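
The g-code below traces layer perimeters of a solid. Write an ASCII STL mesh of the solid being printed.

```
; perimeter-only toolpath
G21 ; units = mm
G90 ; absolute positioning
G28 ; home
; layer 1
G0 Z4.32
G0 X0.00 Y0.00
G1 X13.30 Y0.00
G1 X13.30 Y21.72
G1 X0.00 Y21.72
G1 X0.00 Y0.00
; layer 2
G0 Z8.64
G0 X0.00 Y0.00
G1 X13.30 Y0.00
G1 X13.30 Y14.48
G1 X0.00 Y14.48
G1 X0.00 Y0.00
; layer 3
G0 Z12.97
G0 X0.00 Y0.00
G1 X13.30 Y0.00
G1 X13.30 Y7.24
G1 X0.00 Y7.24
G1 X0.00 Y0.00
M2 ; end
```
solid part
  facet normal 0.0000 0.0000 -1.0000
    outer loop
      vertex 13.30 28.96 0.00
      vertex 13.30 0.00 0.00
      vertex 0.00 0.00 0.00
    endloop
  endfacet
  facet normal 0.0000 0.0000 -1.0000
    outer loop
      vertex 0.00 28.96 0.00
      vertex 13.30 28.96 0.00
      vertex 0.00 0.00 0.00
    endloop
  endfacet
  facet normal 0.0000 -1.0000 0.0000
    outer loop
      vertex 0.00 0.00 0.00
      vertex 13.30 0.00 0.00
      vertex 13.30 0.00 17.29
    endloop
  endfacet
  facet normal 0.0000 -1.0000 0.0000
    outer loop
      vertex 0.00 0.00 0.00
      vertex 13.30 0.00 17.29
      vertex 0.00 0.00 17.29
    endloop
  endfacet
  facet normal 0.0000 0.5126 0.8586
    outer loop
      vertex 0.00 0.00 17.29
      vertex 13.30 0.00 17.29
      vertex 13.30 28.96 0.00
    endloop
  endfacet
  facet normal 0.0000 0.5126 0.8586
    outer loop
      vertex 0.00 0.00 17.29
      vertex 13.30 28.96 0.00
      vertex 0.00 28.96 0.00
    endloop
  endfacet
  facet normal -1.0000 0.0000 0.0000
    outer loop
      vertex 0.00 0.00 17.29
      vertex 0.00 28.96 0.00
      vertex 0.00 0.00 0.00
    endloop
  endfacet
  facet normal 1.0000 0.0000 0.0000
    outer loop
      vertex 13.30 0.00 0.00
      vertex 13.30 28.96 0.00
      vertex 13.30 0.00 17.29
    endloop
  endfacet
endsolid part

The G0 Z moves step by Δz≈4.32 mm. The G1 loops shrink linearly with z, so the solid tapers from its base footprint up to z≈17.3. Closing with a flat bottom cap and the tapered top and triangulating gives 8 facets — a wedge (ramp): 13.3 × 29 mm base, rising to 17.3 mm along the y=0 edge and sloping linearly to z=0 at y=29.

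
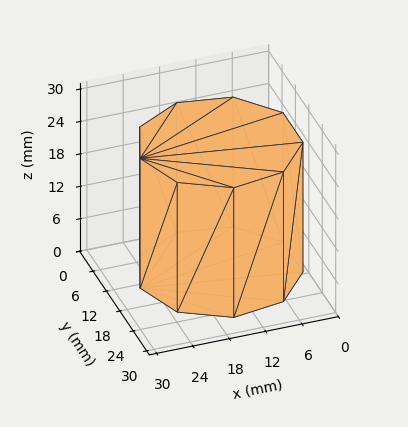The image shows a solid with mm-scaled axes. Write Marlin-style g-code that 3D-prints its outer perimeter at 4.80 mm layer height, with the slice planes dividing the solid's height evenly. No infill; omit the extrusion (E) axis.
Reading the render: the shape is a regular 9-sided prism (a cylinder approximated with 9 flat sides), circumscribed radius ≈ 13 mm, height ≈ 24 mm (dimensions read to the nearest mm from the axis ticks). For the g-code, the solid's height is divided into equal slices at the stated Δz and each level perimeter traced with G1 moves after a G0 lift.

; perimeter-only toolpath
G21 ; units = mm
G90 ; absolute positioning
G28 ; home
; layer 1
G0 Z4.80
G0 X26.00 Y13.00
G1 X22.96 Y21.36
G1 X15.26 Y25.80
G1 X6.50 Y24.26
G1 X0.78 Y17.45
G1 X0.78 Y8.55
G1 X6.50 Y1.74
G1 X15.26 Y0.20
G1 X22.96 Y4.64
G1 X26.00 Y13.00
; layer 2
G0 Z9.60
G0 X26.00 Y13.00
G1 X22.96 Y21.36
G1 X15.26 Y25.80
G1 X6.50 Y24.26
G1 X0.78 Y17.45
G1 X0.78 Y8.55
G1 X6.50 Y1.74
G1 X15.26 Y0.20
G1 X22.96 Y4.64
G1 X26.00 Y13.00
; layer 3
G0 Z14.40
G0 X26.00 Y13.00
G1 X22.96 Y21.36
G1 X15.26 Y25.80
G1 X6.50 Y24.26
G1 X0.78 Y17.45
G1 X0.78 Y8.55
G1 X6.50 Y1.74
G1 X15.26 Y0.20
G1 X22.96 Y4.64
G1 X26.00 Y13.00
; layer 4
G0 Z19.20
G0 X26.00 Y13.00
G1 X22.96 Y21.36
G1 X15.26 Y25.80
G1 X6.50 Y24.26
G1 X0.78 Y17.45
G1 X0.78 Y8.55
G1 X6.50 Y1.74
G1 X15.26 Y0.20
G1 X22.96 Y4.64
G1 X26.00 Y13.00
; layer 5
G0 Z24.00
G0 X26.00 Y13.00
G1 X22.96 Y21.36
G1 X15.26 Y25.80
G1 X6.50 Y24.26
G1 X0.78 Y17.45
G1 X0.78 Y8.55
G1 X6.50 Y1.74
G1 X15.26 Y0.20
G1 X22.96 Y4.64
G1 X26.00 Y13.00
M2 ; end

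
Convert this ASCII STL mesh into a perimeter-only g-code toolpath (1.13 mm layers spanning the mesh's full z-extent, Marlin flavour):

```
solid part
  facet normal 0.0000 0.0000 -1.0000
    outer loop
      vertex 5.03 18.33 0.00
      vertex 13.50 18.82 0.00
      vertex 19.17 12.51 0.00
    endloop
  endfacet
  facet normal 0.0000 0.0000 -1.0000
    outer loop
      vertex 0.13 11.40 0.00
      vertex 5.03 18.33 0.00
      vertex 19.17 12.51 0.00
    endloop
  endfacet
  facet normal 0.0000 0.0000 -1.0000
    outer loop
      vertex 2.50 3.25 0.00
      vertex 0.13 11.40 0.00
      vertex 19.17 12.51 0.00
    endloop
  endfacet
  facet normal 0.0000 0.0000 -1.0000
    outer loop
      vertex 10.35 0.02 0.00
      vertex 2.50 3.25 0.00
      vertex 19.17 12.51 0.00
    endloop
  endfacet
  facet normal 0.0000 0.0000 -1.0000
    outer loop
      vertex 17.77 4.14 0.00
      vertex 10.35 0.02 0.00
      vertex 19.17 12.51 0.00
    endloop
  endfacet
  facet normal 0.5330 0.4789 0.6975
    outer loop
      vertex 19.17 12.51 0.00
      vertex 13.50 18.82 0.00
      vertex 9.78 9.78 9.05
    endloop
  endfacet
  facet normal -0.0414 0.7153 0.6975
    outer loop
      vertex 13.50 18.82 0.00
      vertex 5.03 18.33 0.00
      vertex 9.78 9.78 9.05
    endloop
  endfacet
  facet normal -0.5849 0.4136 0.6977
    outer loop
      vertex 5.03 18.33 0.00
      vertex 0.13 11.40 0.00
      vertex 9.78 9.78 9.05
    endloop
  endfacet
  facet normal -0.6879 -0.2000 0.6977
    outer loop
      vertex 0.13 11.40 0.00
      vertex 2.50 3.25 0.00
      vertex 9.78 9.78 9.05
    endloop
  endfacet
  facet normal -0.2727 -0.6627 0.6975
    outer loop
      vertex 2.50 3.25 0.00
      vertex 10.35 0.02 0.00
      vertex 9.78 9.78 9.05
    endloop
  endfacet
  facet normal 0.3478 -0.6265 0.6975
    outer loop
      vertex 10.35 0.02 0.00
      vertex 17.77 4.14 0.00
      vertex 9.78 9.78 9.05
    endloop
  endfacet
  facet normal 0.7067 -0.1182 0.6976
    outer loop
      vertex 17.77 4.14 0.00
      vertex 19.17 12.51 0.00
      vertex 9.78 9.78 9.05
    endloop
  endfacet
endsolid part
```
; perimeter-only toolpath
G21 ; units = mm
G90 ; absolute positioning
G28 ; home
; layer 1
G0 Z1.13
G0 X18.00 Y12.17
G1 X13.04 Y17.69
G1 X5.62 Y17.26
G1 X1.34 Y11.20
G1 X3.41 Y4.07
G1 X10.28 Y1.24
G1 X16.77 Y4.84
G1 X18.00 Y12.17
; layer 2
G0 Z2.26
G0 X16.82 Y11.83
G1 X12.57 Y16.56
G1 X6.22 Y16.19
G1 X2.54 Y11.00
G1 X4.32 Y4.88
G1 X10.21 Y2.46
G1 X15.77 Y5.55
G1 X16.82 Y11.83
; layer 3
G0 Z3.39
G0 X15.65 Y11.49
G1 X12.11 Y15.43
G1 X6.81 Y15.12
G1 X3.75 Y10.79
G1 X5.23 Y5.70
G1 X10.14 Y3.68
G1 X14.77 Y6.25
G1 X15.65 Y11.49
; layer 4
G0 Z4.53
G0 X14.48 Y11.14
G1 X11.64 Y14.30
G1 X7.40 Y14.05
G1 X4.96 Y10.59
G1 X6.14 Y6.51
G1 X10.06 Y4.90
G1 X13.77 Y6.96
G1 X14.48 Y11.14
; layer 5
G0 Z5.66
G0 X13.30 Y10.80
G1 X11.18 Y13.17
G1 X8.00 Y12.99
G1 X6.16 Y10.39
G1 X7.05 Y7.33
G1 X9.99 Y6.12
G1 X12.78 Y7.66
G1 X13.30 Y10.80
; layer 6
G0 Z6.79
G0 X12.13 Y10.46
G1 X10.71 Y12.04
G1 X8.59 Y11.92
G1 X7.37 Y10.18
G1 X7.96 Y8.15
G1 X9.92 Y7.34
G1 X11.78 Y8.37
G1 X12.13 Y10.46
; layer 7
G0 Z7.92
G0 X10.95 Y10.12
G1 X10.24 Y10.91
G1 X9.19 Y10.85
G1 X8.57 Y9.98
G1 X8.87 Y8.96
G1 X9.85 Y8.56
G1 X10.78 Y9.07
G1 X10.95 Y10.12
M2 ; end

The solid is a regular 7-sided pyramid, base circumscribed radius ≈ 9.78 mm, apex at z ≈ 9.05 mm. Slicing at Δz = 1.13 mm — 8 equal slices spanning the solid's height, so layer i sits at z = i·h/8 — gives 7 non-empty perimeters. Each is a 7-segment closed polygon; G0 lifts to the layer z and rapids to the start vertex, then G1 traces the edges. The cross-section shrinks linearly with z (the slice at the apex is degenerate and omitted).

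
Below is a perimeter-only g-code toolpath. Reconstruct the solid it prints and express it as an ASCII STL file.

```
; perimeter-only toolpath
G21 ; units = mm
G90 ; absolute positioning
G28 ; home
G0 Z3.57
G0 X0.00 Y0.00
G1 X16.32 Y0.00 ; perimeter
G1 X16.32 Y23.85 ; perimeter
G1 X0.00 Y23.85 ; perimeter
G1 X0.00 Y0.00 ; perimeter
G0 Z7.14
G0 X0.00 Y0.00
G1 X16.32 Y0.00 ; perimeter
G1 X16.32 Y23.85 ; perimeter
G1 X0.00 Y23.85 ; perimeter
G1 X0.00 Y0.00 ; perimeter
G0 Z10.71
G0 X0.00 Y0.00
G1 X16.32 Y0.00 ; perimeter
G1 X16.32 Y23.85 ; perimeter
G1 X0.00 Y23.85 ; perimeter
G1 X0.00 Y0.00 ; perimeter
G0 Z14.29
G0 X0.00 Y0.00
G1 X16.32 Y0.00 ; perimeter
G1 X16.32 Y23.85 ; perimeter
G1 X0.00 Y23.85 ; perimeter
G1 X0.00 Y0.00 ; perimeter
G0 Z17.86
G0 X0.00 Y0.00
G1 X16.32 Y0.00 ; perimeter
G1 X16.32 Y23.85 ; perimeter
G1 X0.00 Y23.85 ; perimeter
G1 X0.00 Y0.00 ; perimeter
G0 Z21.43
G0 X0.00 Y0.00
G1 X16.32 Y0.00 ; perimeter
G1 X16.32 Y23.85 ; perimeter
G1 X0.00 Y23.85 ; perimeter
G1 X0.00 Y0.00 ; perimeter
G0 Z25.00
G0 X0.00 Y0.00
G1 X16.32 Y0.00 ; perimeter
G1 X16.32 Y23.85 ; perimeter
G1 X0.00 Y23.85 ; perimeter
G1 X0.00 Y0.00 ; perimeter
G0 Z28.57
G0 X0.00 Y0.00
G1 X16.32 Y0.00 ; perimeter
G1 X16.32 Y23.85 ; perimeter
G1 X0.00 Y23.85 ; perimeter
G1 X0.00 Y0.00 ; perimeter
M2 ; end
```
solid part
  facet normal 0.0000 0.0000 -1.0000
    outer loop
      vertex 16.32 23.85 0.00
      vertex 16.32 0.00 0.00
      vertex 0.00 0.00 0.00
    endloop
  endfacet
  facet normal 0.0000 0.0000 -1.0000
    outer loop
      vertex 0.00 23.85 0.00
      vertex 16.32 23.85 0.00
      vertex 0.00 0.00 0.00
    endloop
  endfacet
  facet normal 0.0000 0.0000 1.0000
    outer loop
      vertex 0.00 0.00 28.57
      vertex 16.32 0.00 28.57
      vertex 16.32 23.85 28.57
    endloop
  endfacet
  facet normal 0.0000 0.0000 1.0000
    outer loop
      vertex 0.00 0.00 28.57
      vertex 16.32 23.85 28.57
      vertex 0.00 23.85 28.57
    endloop
  endfacet
  facet normal 0.0000 -1.0000 0.0000
    outer loop
      vertex 0.00 0.00 0.00
      vertex 16.32 0.00 0.00
      vertex 16.32 0.00 28.57
    endloop
  endfacet
  facet normal 0.0000 -1.0000 0.0000
    outer loop
      vertex 0.00 0.00 0.00
      vertex 16.32 0.00 28.57
      vertex 0.00 0.00 28.57
    endloop
  endfacet
  facet normal 0.0000 1.0000 0.0000
    outer loop
      vertex 16.32 23.85 28.57
      vertex 16.32 23.85 0.00
      vertex 0.00 23.85 0.00
    endloop
  endfacet
  facet normal 0.0000 1.0000 0.0000
    outer loop
      vertex 0.00 23.85 28.57
      vertex 16.32 23.85 28.57
      vertex 0.00 23.85 0.00
    endloop
  endfacet
  facet normal -1.0000 0.0000 0.0000
    outer loop
      vertex 0.00 23.85 28.57
      vertex 0.00 23.85 0.00
      vertex 0.00 0.00 0.00
    endloop
  endfacet
  facet normal -1.0000 0.0000 0.0000
    outer loop
      vertex 0.00 0.00 28.57
      vertex 0.00 23.85 28.57
      vertex 0.00 0.00 0.00
    endloop
  endfacet
  facet normal 1.0000 0.0000 0.0000
    outer loop
      vertex 16.32 0.00 0.00
      vertex 16.32 23.85 0.00
      vertex 16.32 23.85 28.57
    endloop
  endfacet
  facet normal 1.0000 0.0000 0.0000
    outer loop
      vertex 16.32 0.00 0.00
      vertex 16.32 23.85 28.57
      vertex 16.32 0.00 28.57
    endloop
  endfacet
endsolid part

The G0 Z moves step by Δz≈3.57 mm. Every layer's G1 loop is the same polygon, so the solid is a straight extrusion of it from z=0 to z≈28.6. Closing with flat bottom and top caps and triangulating gives 12 facets — a rectangular box, roughly 16.3 × 23.9 mm footprint and 28.6 mm tall.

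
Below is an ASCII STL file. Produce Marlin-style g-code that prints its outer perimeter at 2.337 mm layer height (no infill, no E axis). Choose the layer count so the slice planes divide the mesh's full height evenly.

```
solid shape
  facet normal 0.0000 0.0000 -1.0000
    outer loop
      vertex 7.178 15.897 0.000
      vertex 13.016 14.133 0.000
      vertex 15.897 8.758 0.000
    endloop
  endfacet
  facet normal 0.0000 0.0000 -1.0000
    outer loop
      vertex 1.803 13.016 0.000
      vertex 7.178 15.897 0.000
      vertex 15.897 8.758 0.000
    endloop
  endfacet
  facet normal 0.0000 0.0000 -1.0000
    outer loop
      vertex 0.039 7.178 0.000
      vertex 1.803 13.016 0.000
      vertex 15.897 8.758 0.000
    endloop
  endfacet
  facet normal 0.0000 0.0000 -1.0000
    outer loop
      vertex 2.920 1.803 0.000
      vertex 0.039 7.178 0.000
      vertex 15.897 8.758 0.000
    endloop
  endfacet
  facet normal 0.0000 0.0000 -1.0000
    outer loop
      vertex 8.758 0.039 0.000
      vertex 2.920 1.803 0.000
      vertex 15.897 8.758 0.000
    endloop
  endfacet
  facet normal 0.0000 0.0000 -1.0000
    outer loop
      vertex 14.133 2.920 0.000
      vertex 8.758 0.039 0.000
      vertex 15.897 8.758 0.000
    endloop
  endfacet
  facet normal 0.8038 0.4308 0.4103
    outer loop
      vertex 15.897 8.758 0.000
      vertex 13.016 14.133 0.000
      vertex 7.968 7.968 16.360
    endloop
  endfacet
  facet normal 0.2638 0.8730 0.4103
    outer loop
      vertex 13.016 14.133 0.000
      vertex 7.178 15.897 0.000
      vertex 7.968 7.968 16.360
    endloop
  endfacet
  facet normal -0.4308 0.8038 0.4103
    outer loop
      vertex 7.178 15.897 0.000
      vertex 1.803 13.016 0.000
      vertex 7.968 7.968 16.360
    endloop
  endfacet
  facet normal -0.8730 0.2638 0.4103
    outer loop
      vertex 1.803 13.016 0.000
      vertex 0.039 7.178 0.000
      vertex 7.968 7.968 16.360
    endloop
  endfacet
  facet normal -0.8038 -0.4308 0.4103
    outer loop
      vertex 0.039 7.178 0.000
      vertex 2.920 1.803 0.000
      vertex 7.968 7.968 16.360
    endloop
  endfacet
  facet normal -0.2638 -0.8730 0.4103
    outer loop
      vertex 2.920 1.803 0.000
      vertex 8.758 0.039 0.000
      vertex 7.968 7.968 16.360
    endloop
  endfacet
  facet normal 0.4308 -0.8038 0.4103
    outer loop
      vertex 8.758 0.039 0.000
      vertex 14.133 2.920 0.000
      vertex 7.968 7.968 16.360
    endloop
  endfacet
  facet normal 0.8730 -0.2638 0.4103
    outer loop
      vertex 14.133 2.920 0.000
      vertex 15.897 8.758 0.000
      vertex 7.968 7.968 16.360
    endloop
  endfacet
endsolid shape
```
; perimeter-only toolpath
G21 ; units = mm
G90 ; absolute positioning
G28 ; home
; layer 1
G0 Z2.337
G0 X14.764 Y8.645
G1 X12.295 Y13.252
G1 X7.291 Y14.764
G1 X2.684 Y12.295
G1 X1.172 Y7.291
G1 X3.641 Y2.684
G1 X8.645 Y1.172
G1 X13.252 Y3.641
G1 X14.764 Y8.645
; layer 2
G0 Z4.674
G0 X13.632 Y8.532
G1 X11.574 Y12.372
G1 X7.404 Y13.632
G1 X3.564 Y11.574
G1 X2.304 Y7.404
G1 X4.362 Y3.564
G1 X8.532 Y2.304
G1 X12.372 Y4.362
G1 X13.632 Y8.532
; layer 3
G0 Z7.011
G0 X12.499 Y8.419
G1 X10.853 Y11.491
G1 X7.517 Y12.499
G1 X4.445 Y10.853
G1 X3.437 Y7.517
G1 X5.083 Y4.445
G1 X8.419 Y3.437
G1 X11.491 Y5.083
G1 X12.499 Y8.419
; layer 4
G0 Z9.349
G0 X11.366 Y8.307
G1 X10.131 Y10.610
G1 X7.629 Y11.366
G1 X5.326 Y10.131
G1 X4.570 Y7.629
G1 X5.805 Y5.326
G1 X8.307 Y4.570
G1 X10.610 Y5.805
G1 X11.366 Y8.307
; layer 5
G0 Z11.686
G0 X10.233 Y8.194
G1 X9.410 Y9.729
G1 X7.742 Y10.233
G1 X6.207 Y9.410
G1 X5.703 Y7.742
G1 X6.526 Y6.207
G1 X8.194 Y5.703
G1 X9.729 Y6.526
G1 X10.233 Y8.194
; layer 6
G0 Z14.023
G0 X9.101 Y8.081
G1 X8.689 Y8.849
G1 X7.855 Y9.101
G1 X7.087 Y8.689
G1 X6.835 Y7.855
G1 X7.247 Y7.087
G1 X8.081 Y6.835
G1 X8.849 Y7.247
G1 X9.101 Y8.081
M2 ; end

The solid is a regular 8-sided pyramid, base circumscribed radius ≈ 7.97 mm, apex at z ≈ 16.4 mm. Slicing at Δz = 2.337 mm — 7 equal slices spanning the solid's height, so layer i sits at z = i·h/7 — gives 6 non-empty perimeters. Each is a 8-segment closed polygon; G0 lifts to the layer z and rapids to the start vertex, then G1 traces the edges. The cross-section shrinks linearly with z (the slice at the apex is degenerate and omitted).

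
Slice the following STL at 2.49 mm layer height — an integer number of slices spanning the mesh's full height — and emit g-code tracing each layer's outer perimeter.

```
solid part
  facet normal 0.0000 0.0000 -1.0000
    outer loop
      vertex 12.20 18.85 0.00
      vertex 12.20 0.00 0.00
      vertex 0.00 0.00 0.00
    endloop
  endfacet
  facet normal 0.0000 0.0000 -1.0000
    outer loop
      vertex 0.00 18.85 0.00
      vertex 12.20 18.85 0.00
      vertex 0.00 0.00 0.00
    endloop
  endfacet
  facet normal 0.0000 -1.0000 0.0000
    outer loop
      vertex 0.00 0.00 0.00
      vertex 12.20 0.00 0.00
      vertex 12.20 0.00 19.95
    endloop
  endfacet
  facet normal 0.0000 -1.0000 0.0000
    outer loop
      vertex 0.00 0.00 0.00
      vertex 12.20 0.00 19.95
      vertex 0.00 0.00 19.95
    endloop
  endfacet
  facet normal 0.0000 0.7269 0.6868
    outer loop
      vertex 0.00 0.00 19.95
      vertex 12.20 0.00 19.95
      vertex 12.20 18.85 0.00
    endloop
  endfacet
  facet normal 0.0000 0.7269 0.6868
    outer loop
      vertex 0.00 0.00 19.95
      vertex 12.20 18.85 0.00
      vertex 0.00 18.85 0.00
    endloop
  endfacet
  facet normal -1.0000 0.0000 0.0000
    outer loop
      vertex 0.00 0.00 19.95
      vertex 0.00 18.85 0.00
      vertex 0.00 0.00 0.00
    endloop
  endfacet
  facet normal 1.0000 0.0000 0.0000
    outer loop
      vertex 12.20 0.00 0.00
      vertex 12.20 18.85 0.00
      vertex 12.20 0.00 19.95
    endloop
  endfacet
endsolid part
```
; perimeter-only toolpath
G21 ; units = mm
G90 ; absolute positioning
G28 ; home
; layer 1
G0 Z2.49
G0 X0.00 Y0.00
G1 X12.20 Y0.00
G1 X12.20 Y16.49
G1 X0.00 Y16.49
G1 X0.00 Y0.00
; layer 2
G0 Z4.99
G0 X0.00 Y0.00
G1 X12.20 Y0.00
G1 X12.20 Y14.14
G1 X0.00 Y14.14
G1 X0.00 Y0.00
; layer 3
G0 Z7.48
G0 X0.00 Y0.00
G1 X12.20 Y0.00
G1 X12.20 Y11.78
G1 X0.00 Y11.78
G1 X0.00 Y0.00
; layer 4
G0 Z9.97
G0 X0.00 Y0.00
G1 X12.20 Y0.00
G1 X12.20 Y9.43
G1 X0.00 Y9.43
G1 X0.00 Y0.00
; layer 5
G0 Z12.47
G0 X0.00 Y0.00
G1 X12.20 Y0.00
G1 X12.20 Y7.07
G1 X0.00 Y7.07
G1 X0.00 Y0.00
; layer 6
G0 Z14.96
G0 X0.00 Y0.00
G1 X12.20 Y0.00
G1 X12.20 Y4.71
G1 X0.00 Y4.71
G1 X0.00 Y0.00
; layer 7
G0 Z17.46
G0 X0.00 Y0.00
G1 X12.20 Y0.00
G1 X12.20 Y2.36
G1 X0.00 Y2.36
G1 X0.00 Y0.00
M2 ; end

The solid is a wedge (ramp): 12.2 × 18.9 mm base, rising to 19.9 mm along the y=0 edge and sloping linearly to z=0 at y=18.9. Slicing at Δz = 2.49 mm — 8 equal slices spanning the solid's height, so layer i sits at z = i·h/8 — gives 7 non-empty perimeters. Each is a 4-segment closed polygon; G0 lifts to the layer z and rapids to the start vertex, then G1 traces the edges. The cross-section shrinks linearly with z (the slice at the apex is degenerate and omitted).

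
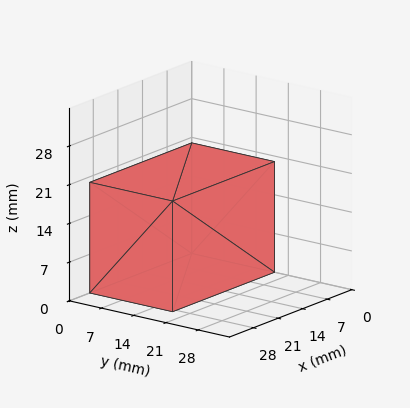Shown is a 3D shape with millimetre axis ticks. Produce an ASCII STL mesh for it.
Reading the render: the shape is a rectangular box, roughly 29 × 18 mm footprint and 20 mm tall (dimensions read to the nearest mm from the axis ticks). For the STL, each face is triangulated and given an outward normal.

solid part
  facet normal 0.0000 0.0000 -1.0000
    outer loop
      vertex 29.000 18.000 0.000
      vertex 29.000 0.000 0.000
      vertex 0.000 0.000 0.000
    endloop
  endfacet
  facet normal 0.0000 0.0000 -1.0000
    outer loop
      vertex 0.000 18.000 0.000
      vertex 29.000 18.000 0.000
      vertex 0.000 0.000 0.000
    endloop
  endfacet
  facet normal 0.0000 0.0000 1.0000
    outer loop
      vertex 0.000 0.000 20.000
      vertex 29.000 0.000 20.000
      vertex 29.000 18.000 20.000
    endloop
  endfacet
  facet normal 0.0000 0.0000 1.0000
    outer loop
      vertex 0.000 0.000 20.000
      vertex 29.000 18.000 20.000
      vertex 0.000 18.000 20.000
    endloop
  endfacet
  facet normal 0.0000 -1.0000 0.0000
    outer loop
      vertex 0.000 0.000 0.000
      vertex 29.000 0.000 0.000
      vertex 29.000 0.000 20.000
    endloop
  endfacet
  facet normal 0.0000 -1.0000 0.0000
    outer loop
      vertex 0.000 0.000 0.000
      vertex 29.000 0.000 20.000
      vertex 0.000 0.000 20.000
    endloop
  endfacet
  facet normal 0.0000 1.0000 0.0000
    outer loop
      vertex 29.000 18.000 20.000
      vertex 29.000 18.000 0.000
      vertex 0.000 18.000 0.000
    endloop
  endfacet
  facet normal 0.0000 1.0000 0.0000
    outer loop
      vertex 0.000 18.000 20.000
      vertex 29.000 18.000 20.000
      vertex 0.000 18.000 0.000
    endloop
  endfacet
  facet normal -1.0000 0.0000 0.0000
    outer loop
      vertex 0.000 18.000 20.000
      vertex 0.000 18.000 0.000
      vertex 0.000 0.000 0.000
    endloop
  endfacet
  facet normal -1.0000 0.0000 0.0000
    outer loop
      vertex 0.000 0.000 20.000
      vertex 0.000 18.000 20.000
      vertex 0.000 0.000 0.000
    endloop
  endfacet
  facet normal 1.0000 0.0000 0.0000
    outer loop
      vertex 29.000 0.000 0.000
      vertex 29.000 18.000 0.000
      vertex 29.000 18.000 20.000
    endloop
  endfacet
  facet normal 1.0000 0.0000 0.0000
    outer loop
      vertex 29.000 0.000 0.000
      vertex 29.000 18.000 20.000
      vertex 29.000 0.000 20.000
    endloop
  endfacet
endsolid part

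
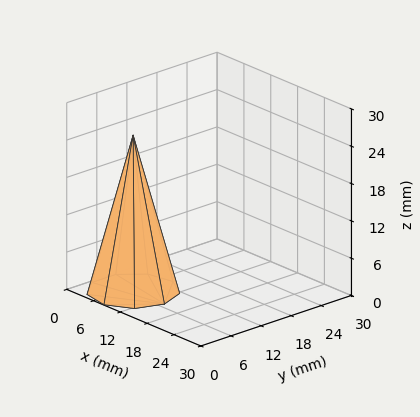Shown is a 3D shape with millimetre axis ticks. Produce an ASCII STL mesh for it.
Reading the render: the shape is a regular 9-sided pyramid, base circumscribed radius ≈ 7 mm, apex at z ≈ 25 mm (dimensions read to the nearest mm from the axis ticks). For the STL, each face is triangulated and given an outward normal.

solid part
  facet normal 0.0000 0.0000 -1.0000
    outer loop
      vertex 8.216 13.894 0.000
      vertex 12.362 11.500 0.000
      vertex 14.000 7.000 0.000
    endloop
  endfacet
  facet normal 0.0000 0.0000 -1.0000
    outer loop
      vertex 3.500 13.062 0.000
      vertex 8.216 13.894 0.000
      vertex 14.000 7.000 0.000
    endloop
  endfacet
  facet normal 0.0000 0.0000 -1.0000
    outer loop
      vertex 0.422 9.394 0.000
      vertex 3.500 13.062 0.000
      vertex 14.000 7.000 0.000
    endloop
  endfacet
  facet normal 0.0000 0.0000 -1.0000
    outer loop
      vertex 0.422 4.606 0.000
      vertex 0.422 9.394 0.000
      vertex 14.000 7.000 0.000
    endloop
  endfacet
  facet normal 0.0000 0.0000 -1.0000
    outer loop
      vertex 3.500 0.938 0.000
      vertex 0.422 4.606 0.000
      vertex 14.000 7.000 0.000
    endloop
  endfacet
  facet normal 0.0000 0.0000 -1.0000
    outer loop
      vertex 8.216 0.106 0.000
      vertex 3.500 0.938 0.000
      vertex 14.000 7.000 0.000
    endloop
  endfacet
  facet normal 0.0000 0.0000 -1.0000
    outer loop
      vertex 12.362 2.500 0.000
      vertex 8.216 0.106 0.000
      vertex 14.000 7.000 0.000
    endloop
  endfacet
  facet normal 0.9088 0.3308 0.2545
    outer loop
      vertex 14.000 7.000 0.000
      vertex 12.362 11.500 0.000
      vertex 7.000 7.000 25.000
    endloop
  endfacet
  facet normal 0.4836 0.8375 0.2545
    outer loop
      vertex 12.362 11.500 0.000
      vertex 8.216 13.894 0.000
      vertex 7.000 7.000 25.000
    endloop
  endfacet
  facet normal -0.1680 0.9524 0.2545
    outer loop
      vertex 8.216 13.894 0.000
      vertex 3.500 13.062 0.000
      vertex 7.000 7.000 25.000
    endloop
  endfacet
  facet normal -0.7408 0.6217 0.2545
    outer loop
      vertex 3.500 13.062 0.000
      vertex 0.422 9.394 0.000
      vertex 7.000 7.000 25.000
    endloop
  endfacet
  facet normal -0.9671 0.0000 0.2545
    outer loop
      vertex 0.422 9.394 0.000
      vertex 0.422 4.606 0.000
      vertex 7.000 7.000 25.000
    endloop
  endfacet
  facet normal -0.7408 -0.6217 0.2545
    outer loop
      vertex 0.422 4.606 0.000
      vertex 3.500 0.938 0.000
      vertex 7.000 7.000 25.000
    endloop
  endfacet
  facet normal -0.1680 -0.9524 0.2545
    outer loop
      vertex 3.500 0.938 0.000
      vertex 8.216 0.106 0.000
      vertex 7.000 7.000 25.000
    endloop
  endfacet
  facet normal 0.4836 -0.8375 0.2545
    outer loop
      vertex 8.216 0.106 0.000
      vertex 12.362 2.500 0.000
      vertex 7.000 7.000 25.000
    endloop
  endfacet
  facet normal 0.9088 -0.3308 0.2545
    outer loop
      vertex 12.362 2.500 0.000
      vertex 14.000 7.000 0.000
      vertex 7.000 7.000 25.000
    endloop
  endfacet
endsolid part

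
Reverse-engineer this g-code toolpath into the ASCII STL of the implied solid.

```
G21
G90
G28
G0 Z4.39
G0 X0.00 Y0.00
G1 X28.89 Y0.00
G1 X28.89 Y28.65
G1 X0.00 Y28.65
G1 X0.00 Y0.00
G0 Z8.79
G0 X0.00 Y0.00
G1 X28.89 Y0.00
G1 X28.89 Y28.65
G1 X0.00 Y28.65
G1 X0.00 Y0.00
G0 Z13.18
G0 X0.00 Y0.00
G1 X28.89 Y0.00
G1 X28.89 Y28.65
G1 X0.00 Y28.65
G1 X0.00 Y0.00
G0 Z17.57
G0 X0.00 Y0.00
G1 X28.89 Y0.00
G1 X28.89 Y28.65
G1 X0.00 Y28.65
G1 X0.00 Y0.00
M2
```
solid part
  facet normal 0.0000 0.0000 -1.0000
    outer loop
      vertex 28.89 28.65 0.00
      vertex 28.89 0.00 0.00
      vertex 0.00 0.00 0.00
    endloop
  endfacet
  facet normal 0.0000 0.0000 -1.0000
    outer loop
      vertex 0.00 28.65 0.00
      vertex 28.89 28.65 0.00
      vertex 0.00 0.00 0.00
    endloop
  endfacet
  facet normal 0.0000 0.0000 1.0000
    outer loop
      vertex 0.00 0.00 17.57
      vertex 28.89 0.00 17.57
      vertex 28.89 28.65 17.57
    endloop
  endfacet
  facet normal 0.0000 0.0000 1.0000
    outer loop
      vertex 0.00 0.00 17.57
      vertex 28.89 28.65 17.57
      vertex 0.00 28.65 17.57
    endloop
  endfacet
  facet normal 0.0000 -1.0000 0.0000
    outer loop
      vertex 0.00 0.00 0.00
      vertex 28.89 0.00 0.00
      vertex 28.89 0.00 17.57
    endloop
  endfacet
  facet normal 0.0000 -1.0000 0.0000
    outer loop
      vertex 0.00 0.00 0.00
      vertex 28.89 0.00 17.57
      vertex 0.00 0.00 17.57
    endloop
  endfacet
  facet normal 0.0000 1.0000 0.0000
    outer loop
      vertex 28.89 28.65 17.57
      vertex 28.89 28.65 0.00
      vertex 0.00 28.65 0.00
    endloop
  endfacet
  facet normal 0.0000 1.0000 0.0000
    outer loop
      vertex 0.00 28.65 17.57
      vertex 28.89 28.65 17.57
      vertex 0.00 28.65 0.00
    endloop
  endfacet
  facet normal -1.0000 0.0000 0.0000
    outer loop
      vertex 0.00 28.65 17.57
      vertex 0.00 28.65 0.00
      vertex 0.00 0.00 0.00
    endloop
  endfacet
  facet normal -1.0000 0.0000 0.0000
    outer loop
      vertex 0.00 0.00 17.57
      vertex 0.00 28.65 17.57
      vertex 0.00 0.00 0.00
    endloop
  endfacet
  facet normal 1.0000 0.0000 0.0000
    outer loop
      vertex 28.89 0.00 0.00
      vertex 28.89 28.65 0.00
      vertex 28.89 28.65 17.57
    endloop
  endfacet
  facet normal 1.0000 0.0000 0.0000
    outer loop
      vertex 28.89 0.00 0.00
      vertex 28.89 28.65 17.57
      vertex 28.89 0.00 17.57
    endloop
  endfacet
endsolid part

The G0 Z moves step by Δz≈4.39 mm. Every layer's G1 loop is the same polygon, so the solid is a straight extrusion of it from z=0 to z≈17.6. Closing with flat bottom and top caps and triangulating gives 12 facets — a rectangular box, roughly 28.9 × 28.6 mm footprint and 17.6 mm tall.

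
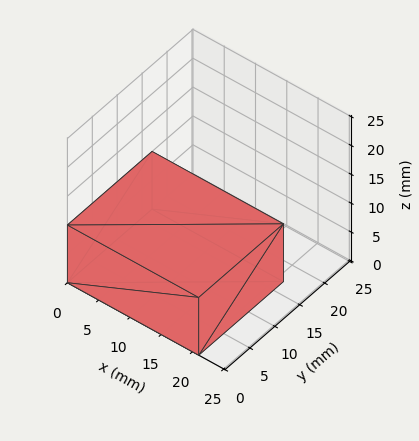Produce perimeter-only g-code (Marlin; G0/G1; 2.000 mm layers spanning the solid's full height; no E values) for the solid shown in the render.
Reading the render: the shape is a rectangular box, roughly 21 × 17 mm footprint and 10 mm tall (dimensions read to the nearest mm from the axis ticks). For the g-code, the solid's height is divided into equal slices at the stated Δz and each level perimeter traced with G1 moves after a G0 lift.

; perimeter-only toolpath
G21 ; units = mm
G90 ; absolute positioning
G28 ; home
; layer 1
G0 Z2.000
G0 X0.000 Y0.000
G1 X21.000 Y0.000
G1 X21.000 Y17.000
G1 X0.000 Y17.000
G1 X0.000 Y0.000
; layer 2
G0 Z4.000
G0 X0.000 Y0.000
G1 X21.000 Y0.000
G1 X21.000 Y17.000
G1 X0.000 Y17.000
G1 X0.000 Y0.000
; layer 3
G0 Z6.000
G0 X0.000 Y0.000
G1 X21.000 Y0.000
G1 X21.000 Y17.000
G1 X0.000 Y17.000
G1 X0.000 Y0.000
; layer 4
G0 Z8.000
G0 X0.000 Y0.000
G1 X21.000 Y0.000
G1 X21.000 Y17.000
G1 X0.000 Y17.000
G1 X0.000 Y0.000
; layer 5
G0 Z10.000
G0 X0.000 Y0.000
G1 X21.000 Y0.000
G1 X21.000 Y17.000
G1 X0.000 Y17.000
G1 X0.000 Y0.000
M2 ; end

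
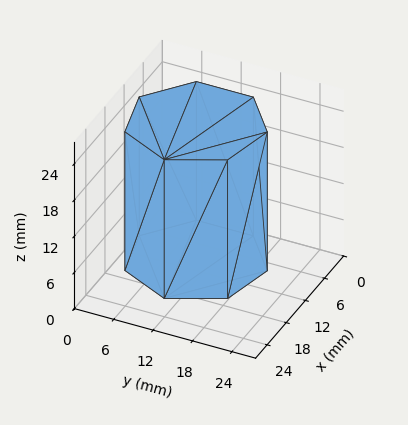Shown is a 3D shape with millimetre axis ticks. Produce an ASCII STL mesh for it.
Reading the render: the shape is a regular 7-sided prism (a cylinder approximated with 7 flat sides), circumscribed radius ≈ 10 mm, height ≈ 23 mm (dimensions read to the nearest mm from the axis ticks). For the STL, each face is triangulated and given an outward normal.

solid part
  facet normal 0.0000 0.0000 -1.0000
    outer loop
      vertex 7.775 19.749 0.000
      vertex 16.235 17.818 0.000
      vertex 20.000 10.000 0.000
    endloop
  endfacet
  facet normal 0.0000 0.0000 -1.0000
    outer loop
      vertex 0.990 14.339 0.000
      vertex 7.775 19.749 0.000
      vertex 20.000 10.000 0.000
    endloop
  endfacet
  facet normal 0.0000 0.0000 -1.0000
    outer loop
      vertex 0.990 5.661 0.000
      vertex 0.990 14.339 0.000
      vertex 20.000 10.000 0.000
    endloop
  endfacet
  facet normal 0.0000 0.0000 -1.0000
    outer loop
      vertex 7.775 0.251 0.000
      vertex 0.990 5.661 0.000
      vertex 20.000 10.000 0.000
    endloop
  endfacet
  facet normal 0.0000 0.0000 -1.0000
    outer loop
      vertex 16.235 2.182 0.000
      vertex 7.775 0.251 0.000
      vertex 20.000 10.000 0.000
    endloop
  endfacet
  facet normal 0.0000 0.0000 1.0000
    outer loop
      vertex 20.000 10.000 23.000
      vertex 16.235 17.818 23.000
      vertex 7.775 19.749 23.000
    endloop
  endfacet
  facet normal 0.0000 0.0000 1.0000
    outer loop
      vertex 20.000 10.000 23.000
      vertex 7.775 19.749 23.000
      vertex 0.990 14.339 23.000
    endloop
  endfacet
  facet normal 0.0000 0.0000 1.0000
    outer loop
      vertex 20.000 10.000 23.000
      vertex 0.990 14.339 23.000
      vertex 0.990 5.661 23.000
    endloop
  endfacet
  facet normal 0.0000 0.0000 1.0000
    outer loop
      vertex 20.000 10.000 23.000
      vertex 0.990 5.661 23.000
      vertex 7.775 0.251 23.000
    endloop
  endfacet
  facet normal 0.0000 0.0000 1.0000
    outer loop
      vertex 20.000 10.000 23.000
      vertex 7.775 0.251 23.000
      vertex 16.235 2.182 23.000
    endloop
  endfacet
  facet normal 0.9010 0.4339 0.0000
    outer loop
      vertex 20.000 10.000 0.000
      vertex 16.235 17.818 0.000
      vertex 16.235 17.818 23.000
    endloop
  endfacet
  facet normal 0.9010 0.4339 0.0000
    outer loop
      vertex 20.000 10.000 0.000
      vertex 16.235 17.818 23.000
      vertex 20.000 10.000 23.000
    endloop
  endfacet
  facet normal 0.2225 0.9749 0.0000
    outer loop
      vertex 16.235 17.818 0.000
      vertex 7.775 19.749 0.000
      vertex 7.775 19.749 23.000
    endloop
  endfacet
  facet normal 0.2225 0.9749 0.0000
    outer loop
      vertex 16.235 17.818 0.000
      vertex 7.775 19.749 23.000
      vertex 16.235 17.818 23.000
    endloop
  endfacet
  facet normal -0.6234 0.7819 0.0000
    outer loop
      vertex 7.775 19.749 0.000
      vertex 0.990 14.339 0.000
      vertex 0.990 14.339 23.000
    endloop
  endfacet
  facet normal -0.6234 0.7819 0.0000
    outer loop
      vertex 7.775 19.749 0.000
      vertex 0.990 14.339 23.000
      vertex 7.775 19.749 23.000
    endloop
  endfacet
  facet normal -1.0000 0.0000 0.0000
    outer loop
      vertex 0.990 14.339 0.000
      vertex 0.990 5.661 0.000
      vertex 0.990 5.661 23.000
    endloop
  endfacet
  facet normal -1.0000 0.0000 0.0000
    outer loop
      vertex 0.990 14.339 0.000
      vertex 0.990 5.661 23.000
      vertex 0.990 14.339 23.000
    endloop
  endfacet
  facet normal -0.6234 -0.7819 0.0000
    outer loop
      vertex 0.990 5.661 0.000
      vertex 7.775 0.251 0.000
      vertex 7.775 0.251 23.000
    endloop
  endfacet
  facet normal -0.6234 -0.7819 0.0000
    outer loop
      vertex 0.990 5.661 0.000
      vertex 7.775 0.251 23.000
      vertex 0.990 5.661 23.000
    endloop
  endfacet
  facet normal 0.2225 -0.9749 0.0000
    outer loop
      vertex 7.775 0.251 0.000
      vertex 16.235 2.182 0.000
      vertex 16.235 2.182 23.000
    endloop
  endfacet
  facet normal 0.2225 -0.9749 0.0000
    outer loop
      vertex 7.775 0.251 0.000
      vertex 16.235 2.182 23.000
      vertex 7.775 0.251 23.000
    endloop
  endfacet
  facet normal 0.9010 -0.4339 0.0000
    outer loop
      vertex 16.235 2.182 0.000
      vertex 20.000 10.000 0.000
      vertex 20.000 10.000 23.000
    endloop
  endfacet
  facet normal 0.9010 -0.4339 0.0000
    outer loop
      vertex 16.235 2.182 0.000
      vertex 20.000 10.000 23.000
      vertex 16.235 2.182 23.000
    endloop
  endfacet
endsolid part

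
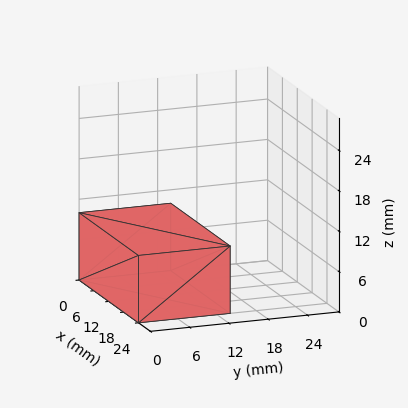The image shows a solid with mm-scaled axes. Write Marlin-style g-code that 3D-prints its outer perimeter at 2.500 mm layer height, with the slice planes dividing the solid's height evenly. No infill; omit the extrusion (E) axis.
Reading the render: the shape is a rectangular box, roughly 24 × 14 mm footprint and 10 mm tall (dimensions read to the nearest mm from the axis ticks). For the g-code, the solid's height is divided into equal slices at the stated Δz and each level perimeter traced with G1 moves after a G0 lift.

; perimeter-only toolpath
G21 ; units = mm
G90 ; absolute positioning
G28 ; home
; layer 1
G0 Z2.500
G0 X0.000 Y0.000
G1 X24.000 Y0.000
G1 X24.000 Y14.000
G1 X0.000 Y14.000
G1 X0.000 Y0.000
; layer 2
G0 Z5.000
G0 X0.000 Y0.000
G1 X24.000 Y0.000
G1 X24.000 Y14.000
G1 X0.000 Y14.000
G1 X0.000 Y0.000
; layer 3
G0 Z7.500
G0 X0.000 Y0.000
G1 X24.000 Y0.000
G1 X24.000 Y14.000
G1 X0.000 Y14.000
G1 X0.000 Y0.000
; layer 4
G0 Z10.000
G0 X0.000 Y0.000
G1 X24.000 Y0.000
G1 X24.000 Y14.000
G1 X0.000 Y14.000
G1 X0.000 Y0.000
M2 ; end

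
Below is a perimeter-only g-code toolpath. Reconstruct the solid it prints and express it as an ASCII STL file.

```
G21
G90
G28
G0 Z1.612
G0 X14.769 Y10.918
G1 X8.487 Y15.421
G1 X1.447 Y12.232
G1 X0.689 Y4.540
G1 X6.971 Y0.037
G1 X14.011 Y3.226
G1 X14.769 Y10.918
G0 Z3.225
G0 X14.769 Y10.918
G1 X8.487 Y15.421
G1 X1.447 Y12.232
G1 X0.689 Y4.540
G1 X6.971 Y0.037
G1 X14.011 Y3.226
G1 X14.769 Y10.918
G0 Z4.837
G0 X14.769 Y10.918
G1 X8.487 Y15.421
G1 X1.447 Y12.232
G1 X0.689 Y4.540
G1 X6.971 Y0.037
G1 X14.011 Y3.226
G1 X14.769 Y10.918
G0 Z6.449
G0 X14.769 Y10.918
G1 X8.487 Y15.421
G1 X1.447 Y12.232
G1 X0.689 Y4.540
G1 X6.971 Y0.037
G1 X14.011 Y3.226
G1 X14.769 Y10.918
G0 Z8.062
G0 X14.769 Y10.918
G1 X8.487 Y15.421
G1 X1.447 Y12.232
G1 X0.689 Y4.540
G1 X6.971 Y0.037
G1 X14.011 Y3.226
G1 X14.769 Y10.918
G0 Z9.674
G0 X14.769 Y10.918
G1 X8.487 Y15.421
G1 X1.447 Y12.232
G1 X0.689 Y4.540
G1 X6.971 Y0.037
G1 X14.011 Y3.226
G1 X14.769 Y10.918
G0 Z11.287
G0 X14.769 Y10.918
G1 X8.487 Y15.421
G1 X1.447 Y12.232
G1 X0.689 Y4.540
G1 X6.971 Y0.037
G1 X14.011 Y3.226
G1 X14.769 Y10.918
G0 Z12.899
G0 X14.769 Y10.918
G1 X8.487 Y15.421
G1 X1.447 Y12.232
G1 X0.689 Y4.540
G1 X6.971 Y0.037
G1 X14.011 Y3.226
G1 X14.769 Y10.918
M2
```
solid part
  facet normal 0.0000 0.0000 -1.0000
    outer loop
      vertex 1.447 12.232 0.000
      vertex 8.487 15.421 0.000
      vertex 14.769 10.918 0.000
    endloop
  endfacet
  facet normal 0.0000 0.0000 -1.0000
    outer loop
      vertex 0.689 4.540 0.000
      vertex 1.447 12.232 0.000
      vertex 14.769 10.918 0.000
    endloop
  endfacet
  facet normal 0.0000 0.0000 -1.0000
    outer loop
      vertex 6.971 0.037 0.000
      vertex 0.689 4.540 0.000
      vertex 14.769 10.918 0.000
    endloop
  endfacet
  facet normal 0.0000 0.0000 -1.0000
    outer loop
      vertex 14.011 3.226 0.000
      vertex 6.971 0.037 0.000
      vertex 14.769 10.918 0.000
    endloop
  endfacet
  facet normal 0.0000 0.0000 1.0000
    outer loop
      vertex 14.769 10.918 12.899
      vertex 8.487 15.421 12.899
      vertex 1.447 12.232 12.899
    endloop
  endfacet
  facet normal 0.0000 0.0000 1.0000
    outer loop
      vertex 14.769 10.918 12.899
      vertex 1.447 12.232 12.899
      vertex 0.689 4.540 12.899
    endloop
  endfacet
  facet normal 0.0000 0.0000 1.0000
    outer loop
      vertex 14.769 10.918 12.899
      vertex 0.689 4.540 12.899
      vertex 6.971 0.037 12.899
    endloop
  endfacet
  facet normal 0.0000 0.0000 1.0000
    outer loop
      vertex 14.769 10.918 12.899
      vertex 6.971 0.037 12.899
      vertex 14.011 3.226 12.899
    endloop
  endfacet
  facet normal 0.5826 0.8128 0.0000
    outer loop
      vertex 14.769 10.918 0.000
      vertex 8.487 15.421 0.000
      vertex 8.487 15.421 12.899
    endloop
  endfacet
  facet normal 0.5826 0.8128 0.0000
    outer loop
      vertex 14.769 10.918 0.000
      vertex 8.487 15.421 12.899
      vertex 14.769 10.918 12.899
    endloop
  endfacet
  facet normal -0.4126 0.9109 0.0000
    outer loop
      vertex 8.487 15.421 0.000
      vertex 1.447 12.232 0.000
      vertex 1.447 12.232 12.899
    endloop
  endfacet
  facet normal -0.4126 0.9109 0.0000
    outer loop
      vertex 8.487 15.421 0.000
      vertex 1.447 12.232 12.899
      vertex 8.487 15.421 12.899
    endloop
  endfacet
  facet normal -0.9952 0.0981 0.0000
    outer loop
      vertex 1.447 12.232 0.000
      vertex 0.689 4.540 0.000
      vertex 0.689 4.540 12.899
    endloop
  endfacet
  facet normal -0.9952 0.0981 0.0000
    outer loop
      vertex 1.447 12.232 0.000
      vertex 0.689 4.540 12.899
      vertex 1.447 12.232 12.899
    endloop
  endfacet
  facet normal -0.5826 -0.8128 0.0000
    outer loop
      vertex 0.689 4.540 0.000
      vertex 6.971 0.037 0.000
      vertex 6.971 0.037 12.899
    endloop
  endfacet
  facet normal -0.5826 -0.8128 0.0000
    outer loop
      vertex 0.689 4.540 0.000
      vertex 6.971 0.037 12.899
      vertex 0.689 4.540 12.899
    endloop
  endfacet
  facet normal 0.4126 -0.9109 0.0000
    outer loop
      vertex 6.971 0.037 0.000
      vertex 14.011 3.226 0.000
      vertex 14.011 3.226 12.899
    endloop
  endfacet
  facet normal 0.4126 -0.9109 0.0000
    outer loop
      vertex 6.971 0.037 0.000
      vertex 14.011 3.226 12.899
      vertex 6.971 0.037 12.899
    endloop
  endfacet
  facet normal 0.9952 -0.0981 0.0000
    outer loop
      vertex 14.011 3.226 0.000
      vertex 14.769 10.918 0.000
      vertex 14.769 10.918 12.899
    endloop
  endfacet
  facet normal 0.9952 -0.0981 0.0000
    outer loop
      vertex 14.011 3.226 0.000
      vertex 14.769 10.918 12.899
      vertex 14.011 3.226 12.899
    endloop
  endfacet
endsolid part

The G0 Z moves step by Δz≈1.612 mm. Every layer's G1 loop is the same polygon, so the solid is a straight extrusion of it from z=0 to z≈12.9. Closing with flat bottom and top caps and triangulating gives 20 facets — a regular 6-sided prism (a cylinder approximated with 6 flat sides), circumscribed radius ≈ 7.73 mm, height ≈ 12.9 mm.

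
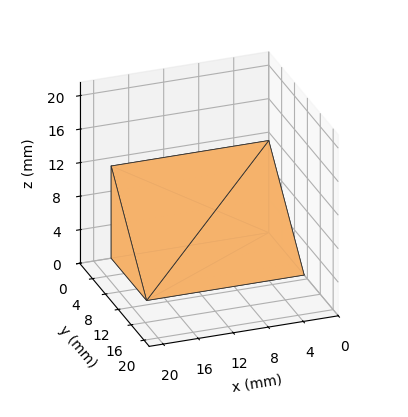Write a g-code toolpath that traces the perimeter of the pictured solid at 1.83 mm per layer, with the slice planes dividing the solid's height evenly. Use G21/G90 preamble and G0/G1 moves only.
Reading the render: the shape is a wedge (ramp): 18 × 11 mm base, rising to 11 mm along the y=0 edge and sloping linearly to z=0 at y=11 (dimensions read to the nearest mm from the axis ticks). For the g-code, the solid's height is divided into equal slices at the stated Δz and each level perimeter traced with G1 moves after a G0 lift.

; perimeter-only toolpath
G21 ; units = mm
G90 ; absolute positioning
G28 ; home
; layer 1
G0 Z1.83
G0 X0.00 Y0.00
G1 X18.00 Y0.00
G1 X18.00 Y9.17
G1 X0.00 Y9.17
G1 X0.00 Y0.00
; layer 2
G0 Z3.67
G0 X0.00 Y0.00
G1 X18.00 Y0.00
G1 X18.00 Y7.33
G1 X0.00 Y7.33
G1 X0.00 Y0.00
; layer 3
G0 Z5.50
G0 X0.00 Y0.00
G1 X18.00 Y0.00
G1 X18.00 Y5.50
G1 X0.00 Y5.50
G1 X0.00 Y0.00
; layer 4
G0 Z7.33
G0 X0.00 Y0.00
G1 X18.00 Y0.00
G1 X18.00 Y3.67
G1 X0.00 Y3.67
G1 X0.00 Y0.00
; layer 5
G0 Z9.17
G0 X0.00 Y0.00
G1 X18.00 Y0.00
G1 X18.00 Y1.83
G1 X0.00 Y1.83
G1 X0.00 Y0.00
M2 ; end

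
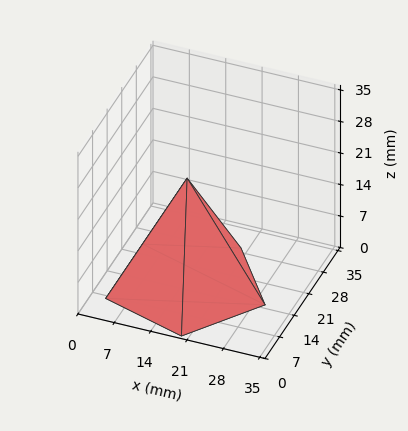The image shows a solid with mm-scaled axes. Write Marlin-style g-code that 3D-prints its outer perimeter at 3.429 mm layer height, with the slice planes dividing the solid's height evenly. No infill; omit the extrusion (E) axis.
Reading the render: the shape is a regular 5-sided pyramid, base circumscribed radius ≈ 15 mm, apex at z ≈ 24 mm (dimensions read to the nearest mm from the axis ticks). For the g-code, the solid's height is divided into equal slices at the stated Δz and each level perimeter traced with G1 moves after a G0 lift.

; perimeter-only toolpath
G21 ; units = mm
G90 ; absolute positioning
G28 ; home
; layer 1
G0 Z3.429
G0 X27.857 Y15.000
G1 X18.973 Y27.228
G1 X4.599 Y22.557
G1 X4.599 Y7.443
G1 X18.973 Y2.772
G1 X27.857 Y15.000
; layer 2
G0 Z6.857
G0 X25.714 Y15.000
G1 X18.311 Y25.190
G1 X6.332 Y21.298
G1 X6.332 Y8.702
G1 X18.311 Y4.810
G1 X25.714 Y15.000
; layer 3
G0 Z10.286
G0 X23.571 Y15.000
G1 X17.649 Y23.152
G1 X8.066 Y20.038
G1 X8.066 Y9.962
G1 X17.649 Y6.848
G1 X23.571 Y15.000
; layer 4
G0 Z13.714
G0 X21.429 Y15.000
G1 X16.986 Y21.114
G1 X9.799 Y18.779
G1 X9.799 Y11.221
G1 X16.986 Y8.886
G1 X21.429 Y15.000
; layer 5
G0 Z17.143
G0 X19.286 Y15.000
G1 X16.324 Y19.076
G1 X11.533 Y17.519
G1 X11.533 Y12.481
G1 X16.324 Y10.924
G1 X19.286 Y15.000
; layer 6
G0 Z20.571
G0 X17.143 Y15.000
G1 X15.662 Y17.038
G1 X13.266 Y16.260
G1 X13.266 Y13.740
G1 X15.662 Y12.962
G1 X17.143 Y15.000
M2 ; end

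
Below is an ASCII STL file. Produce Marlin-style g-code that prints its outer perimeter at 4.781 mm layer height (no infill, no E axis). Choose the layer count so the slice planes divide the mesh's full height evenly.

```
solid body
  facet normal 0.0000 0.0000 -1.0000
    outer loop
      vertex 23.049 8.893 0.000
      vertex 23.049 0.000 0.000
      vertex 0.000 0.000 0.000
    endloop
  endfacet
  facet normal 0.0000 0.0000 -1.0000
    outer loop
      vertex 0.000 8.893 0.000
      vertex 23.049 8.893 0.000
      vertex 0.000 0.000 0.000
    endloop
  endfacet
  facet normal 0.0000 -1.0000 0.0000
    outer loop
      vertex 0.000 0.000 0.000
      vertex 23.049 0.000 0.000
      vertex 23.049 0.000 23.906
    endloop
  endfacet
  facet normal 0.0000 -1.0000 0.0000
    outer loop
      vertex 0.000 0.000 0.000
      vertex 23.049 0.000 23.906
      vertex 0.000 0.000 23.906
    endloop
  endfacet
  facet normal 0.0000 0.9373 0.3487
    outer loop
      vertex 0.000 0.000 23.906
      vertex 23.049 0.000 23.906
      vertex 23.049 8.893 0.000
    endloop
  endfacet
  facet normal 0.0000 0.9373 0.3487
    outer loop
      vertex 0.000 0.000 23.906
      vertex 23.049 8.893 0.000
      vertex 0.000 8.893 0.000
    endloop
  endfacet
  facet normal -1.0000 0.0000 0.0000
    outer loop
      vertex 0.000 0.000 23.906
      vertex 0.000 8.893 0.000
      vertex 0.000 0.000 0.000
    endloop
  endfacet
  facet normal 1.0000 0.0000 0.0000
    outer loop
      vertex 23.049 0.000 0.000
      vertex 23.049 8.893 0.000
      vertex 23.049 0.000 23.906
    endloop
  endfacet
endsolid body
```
; perimeter-only toolpath
G21 ; units = mm
G90 ; absolute positioning
G28 ; home
; layer 1
G0 Z4.781
G0 X0.000 Y0.000
G1 X23.049 Y0.000
G1 X23.049 Y7.114
G1 X0.000 Y7.114
G1 X0.000 Y0.000
; layer 2
G0 Z9.562
G0 X0.000 Y0.000
G1 X23.049 Y0.000
G1 X23.049 Y5.336
G1 X0.000 Y5.336
G1 X0.000 Y0.000
; layer 3
G0 Z14.344
G0 X0.000 Y0.000
G1 X23.049 Y0.000
G1 X23.049 Y3.557
G1 X0.000 Y3.557
G1 X0.000 Y0.000
; layer 4
G0 Z19.125
G0 X0.000 Y0.000
G1 X23.049 Y0.000
G1 X23.049 Y1.779
G1 X0.000 Y1.779
G1 X0.000 Y0.000
M2 ; end

The solid is a wedge (ramp): 23 × 8.89 mm base, rising to 23.9 mm along the y=0 edge and sloping linearly to z=0 at y=8.89. Slicing at Δz = 4.781 mm — 5 equal slices spanning the solid's height, so layer i sits at z = i·h/5 — gives 4 non-empty perimeters. Each is a 4-segment closed polygon; G0 lifts to the layer z and rapids to the start vertex, then G1 traces the edges. The cross-section shrinks linearly with z (the slice at the apex is degenerate and omitted).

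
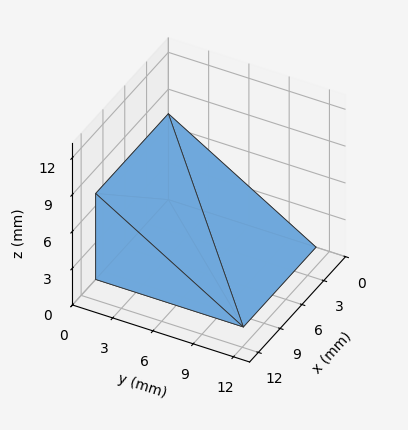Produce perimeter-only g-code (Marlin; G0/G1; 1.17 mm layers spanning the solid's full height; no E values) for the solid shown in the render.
Reading the render: the shape is a wedge (ramp): 10 × 11 mm base, rising to 7 mm along the y=0 edge and sloping linearly to z=0 at y=11 (dimensions read to the nearest mm from the axis ticks). For the g-code, the solid's height is divided into equal slices at the stated Δz and each level perimeter traced with G1 moves after a G0 lift.

; perimeter-only toolpath
G21 ; units = mm
G90 ; absolute positioning
G28 ; home
; layer 1
G0 Z1.17
G0 X0.00 Y0.00
G1 X10.00 Y0.00
G1 X10.00 Y9.17
G1 X0.00 Y9.17
G1 X0.00 Y0.00
; layer 2
G0 Z2.33
G0 X0.00 Y0.00
G1 X10.00 Y0.00
G1 X10.00 Y7.33
G1 X0.00 Y7.33
G1 X0.00 Y0.00
; layer 3
G0 Z3.50
G0 X0.00 Y0.00
G1 X10.00 Y0.00
G1 X10.00 Y5.50
G1 X0.00 Y5.50
G1 X0.00 Y0.00
; layer 4
G0 Z4.67
G0 X0.00 Y0.00
G1 X10.00 Y0.00
G1 X10.00 Y3.67
G1 X0.00 Y3.67
G1 X0.00 Y0.00
; layer 5
G0 Z5.83
G0 X0.00 Y0.00
G1 X10.00 Y0.00
G1 X10.00 Y1.83
G1 X0.00 Y1.83
G1 X0.00 Y0.00
M2 ; end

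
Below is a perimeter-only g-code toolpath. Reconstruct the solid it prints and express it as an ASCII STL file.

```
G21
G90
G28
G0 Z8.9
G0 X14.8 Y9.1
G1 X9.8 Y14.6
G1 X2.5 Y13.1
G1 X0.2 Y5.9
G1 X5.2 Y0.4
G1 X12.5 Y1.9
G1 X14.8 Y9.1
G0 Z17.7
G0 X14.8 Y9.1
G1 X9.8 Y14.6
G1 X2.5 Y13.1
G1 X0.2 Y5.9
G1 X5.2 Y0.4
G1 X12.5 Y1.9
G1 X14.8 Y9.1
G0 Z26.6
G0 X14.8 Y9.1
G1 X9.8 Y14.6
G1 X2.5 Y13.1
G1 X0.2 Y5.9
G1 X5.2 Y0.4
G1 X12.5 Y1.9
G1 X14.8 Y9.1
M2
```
solid part
  facet normal 0.0000 0.0000 -1.0000
    outer loop
      vertex 2.5 13.1 0.0
      vertex 9.8 14.6 0.0
      vertex 14.8 9.1 0.0
    endloop
  endfacet
  facet normal 0.0000 0.0000 -1.0000
    outer loop
      vertex 0.2 5.9 0.0
      vertex 2.5 13.1 0.0
      vertex 14.8 9.1 0.0
    endloop
  endfacet
  facet normal 0.0000 0.0000 -1.0000
    outer loop
      vertex 5.2 0.4 0.0
      vertex 0.2 5.9 0.0
      vertex 14.8 9.1 0.0
    endloop
  endfacet
  facet normal 0.0000 0.0000 -1.0000
    outer loop
      vertex 12.5 1.9 0.0
      vertex 5.2 0.4 0.0
      vertex 14.8 9.1 0.0
    endloop
  endfacet
  facet normal 0.0000 0.0000 1.0000
    outer loop
      vertex 14.8 9.1 26.6
      vertex 9.8 14.6 26.6
      vertex 2.5 13.1 26.6
    endloop
  endfacet
  facet normal 0.0000 0.0000 1.0000
    outer loop
      vertex 14.8 9.1 26.6
      vertex 2.5 13.1 26.6
      vertex 0.2 5.9 26.6
    endloop
  endfacet
  facet normal 0.0000 0.0000 1.0000
    outer loop
      vertex 14.8 9.1 26.6
      vertex 0.2 5.9 26.6
      vertex 5.2 0.4 26.6
    endloop
  endfacet
  facet normal 0.0000 0.0000 1.0000
    outer loop
      vertex 14.8 9.1 26.6
      vertex 5.2 0.4 26.6
      vertex 12.5 1.9 26.6
    endloop
  endfacet
  facet normal 0.7399 0.6727 0.0000
    outer loop
      vertex 14.8 9.1 0.0
      vertex 9.8 14.6 0.0
      vertex 9.8 14.6 26.6
    endloop
  endfacet
  facet normal 0.7399 0.6727 0.0000
    outer loop
      vertex 14.8 9.1 0.0
      vertex 9.8 14.6 26.6
      vertex 14.8 9.1 26.6
    endloop
  endfacet
  facet normal -0.2013 0.9795 0.0000
    outer loop
      vertex 9.8 14.6 0.0
      vertex 2.5 13.1 0.0
      vertex 2.5 13.1 26.6
    endloop
  endfacet
  facet normal -0.2013 0.9795 0.0000
    outer loop
      vertex 9.8 14.6 0.0
      vertex 2.5 13.1 26.6
      vertex 9.8 14.6 26.6
    endloop
  endfacet
  facet normal -0.9526 0.3043 0.0000
    outer loop
      vertex 2.5 13.1 0.0
      vertex 0.2 5.9 0.0
      vertex 0.2 5.9 26.6
    endloop
  endfacet
  facet normal -0.9526 0.3043 0.0000
    outer loop
      vertex 2.5 13.1 0.0
      vertex 0.2 5.9 26.6
      vertex 2.5 13.1 26.6
    endloop
  endfacet
  facet normal -0.7399 -0.6727 0.0000
    outer loop
      vertex 0.2 5.9 0.0
      vertex 5.2 0.4 0.0
      vertex 5.2 0.4 26.6
    endloop
  endfacet
  facet normal -0.7399 -0.6727 0.0000
    outer loop
      vertex 0.2 5.9 0.0
      vertex 5.2 0.4 26.6
      vertex 0.2 5.9 26.6
    endloop
  endfacet
  facet normal 0.2013 -0.9795 0.0000
    outer loop
      vertex 5.2 0.4 0.0
      vertex 12.5 1.9 0.0
      vertex 12.5 1.9 26.6
    endloop
  endfacet
  facet normal 0.2013 -0.9795 0.0000
    outer loop
      vertex 5.2 0.4 0.0
      vertex 12.5 1.9 26.6
      vertex 5.2 0.4 26.6
    endloop
  endfacet
  facet normal 0.9526 -0.3043 0.0000
    outer loop
      vertex 12.5 1.9 0.0
      vertex 14.8 9.1 0.0
      vertex 14.8 9.1 26.6
    endloop
  endfacet
  facet normal 0.9526 -0.3043 0.0000
    outer loop
      vertex 12.5 1.9 0.0
      vertex 14.8 9.1 26.6
      vertex 12.5 1.9 26.6
    endloop
  endfacet
endsolid part

The G0 Z moves step by Δz≈8.9 mm. Every layer's G1 loop is the same polygon, so the solid is a straight extrusion of it from z=0 to z≈26.6. Closing with flat bottom and top caps and triangulating gives 20 facets — a regular 6-sided prism (a cylinder approximated with 6 flat sides), circumscribed radius ≈ 7.5 mm, height ≈ 26.6 mm.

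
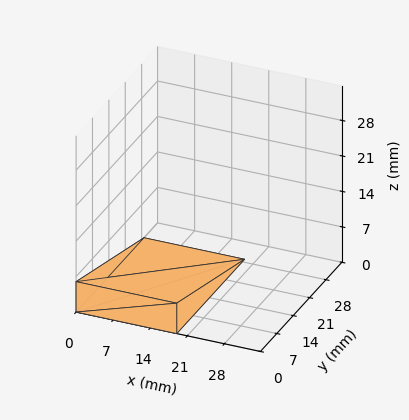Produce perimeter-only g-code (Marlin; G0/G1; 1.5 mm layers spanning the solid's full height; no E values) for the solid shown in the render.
Reading the render: the shape is a wedge (ramp): 19 × 29 mm base, rising to 6 mm along the y=0 edge and sloping linearly to z=0 at y=29 (dimensions read to the nearest mm from the axis ticks). For the g-code, the solid's height is divided into equal slices at the stated Δz and each level perimeter traced with G1 moves after a G0 lift.

; perimeter-only toolpath
G21 ; units = mm
G90 ; absolute positioning
G28 ; home
; layer 1
G0 Z1.5
G0 X0.0 Y0.0
G1 X19.0 Y0.0
G1 X19.0 Y21.8
G1 X0.0 Y21.8
G1 X0.0 Y0.0
; layer 2
G0 Z3.0
G0 X0.0 Y0.0
G1 X19.0 Y0.0
G1 X19.0 Y14.5
G1 X0.0 Y14.5
G1 X0.0 Y0.0
; layer 3
G0 Z4.5
G0 X0.0 Y0.0
G1 X19.0 Y0.0
G1 X19.0 Y7.2
G1 X0.0 Y7.2
G1 X0.0 Y0.0
M2 ; end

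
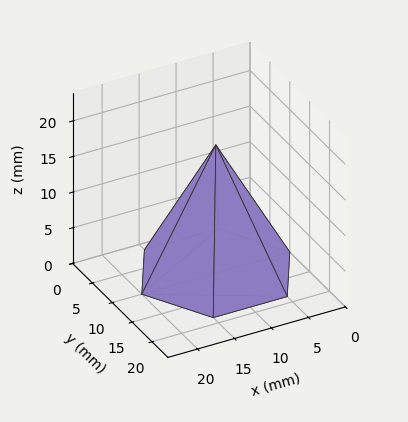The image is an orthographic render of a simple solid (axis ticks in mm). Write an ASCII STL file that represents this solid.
Reading the render: the shape is a regular 6-sided pyramid, base circumscribed radius ≈ 10 mm, apex at z ≈ 18 mm (dimensions read to the nearest mm from the axis ticks). For the STL, each face is triangulated and given an outward normal.

solid part
  facet normal 0.0000 0.0000 -1.0000
    outer loop
      vertex 5.000 18.660 0.000
      vertex 15.000 18.660 0.000
      vertex 20.000 10.000 0.000
    endloop
  endfacet
  facet normal 0.0000 0.0000 -1.0000
    outer loop
      vertex 0.000 10.000 0.000
      vertex 5.000 18.660 0.000
      vertex 20.000 10.000 0.000
    endloop
  endfacet
  facet normal 0.0000 0.0000 -1.0000
    outer loop
      vertex 5.000 1.340 0.000
      vertex 0.000 10.000 0.000
      vertex 20.000 10.000 0.000
    endloop
  endfacet
  facet normal 0.0000 0.0000 -1.0000
    outer loop
      vertex 15.000 1.340 0.000
      vertex 5.000 1.340 0.000
      vertex 20.000 10.000 0.000
    endloop
  endfacet
  facet normal 0.7804 0.4506 0.4336
    outer loop
      vertex 20.000 10.000 0.000
      vertex 15.000 18.660 0.000
      vertex 10.000 10.000 18.000
    endloop
  endfacet
  facet normal 0.0000 0.9011 0.4335
    outer loop
      vertex 15.000 18.660 0.000
      vertex 5.000 18.660 0.000
      vertex 10.000 10.000 18.000
    endloop
  endfacet
  facet normal -0.7804 0.4506 0.4336
    outer loop
      vertex 5.000 18.660 0.000
      vertex 0.000 10.000 0.000
      vertex 10.000 10.000 18.000
    endloop
  endfacet
  facet normal -0.7804 -0.4506 0.4336
    outer loop
      vertex 0.000 10.000 0.000
      vertex 5.000 1.340 0.000
      vertex 10.000 10.000 18.000
    endloop
  endfacet
  facet normal 0.0000 -0.9011 0.4335
    outer loop
      vertex 5.000 1.340 0.000
      vertex 15.000 1.340 0.000
      vertex 10.000 10.000 18.000
    endloop
  endfacet
  facet normal 0.7804 -0.4506 0.4336
    outer loop
      vertex 15.000 1.340 0.000
      vertex 20.000 10.000 0.000
      vertex 10.000 10.000 18.000
    endloop
  endfacet
endsolid part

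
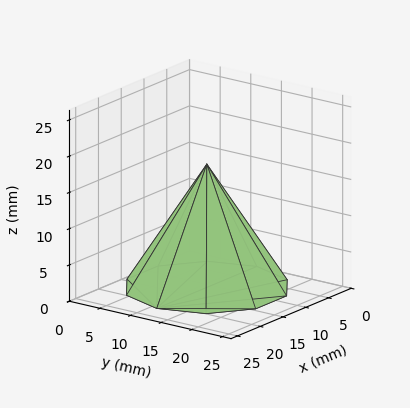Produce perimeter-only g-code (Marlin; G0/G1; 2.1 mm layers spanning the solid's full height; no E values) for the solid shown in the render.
Reading the render: the shape is a regular 10-sided pyramid, base circumscribed radius ≈ 11 mm, apex at z ≈ 17 mm (dimensions read to the nearest mm from the axis ticks). For the g-code, the solid's height is divided into equal slices at the stated Δz and each level perimeter traced with G1 moves after a G0 lift.

; perimeter-only toolpath
G21 ; units = mm
G90 ; absolute positioning
G28 ; home
; layer 1
G0 Z2.1
G0 X20.6 Y11.0
G1 X18.8 Y16.7
G1 X14.0 Y20.2
G1 X8.0 Y20.2
G1 X3.2 Y16.7
G1 X1.4 Y11.0
G1 X3.2 Y5.3
G1 X8.0 Y1.8
G1 X14.0 Y1.8
G1 X18.8 Y5.3
G1 X20.6 Y11.0
; layer 2
G0 Z4.2
G0 X19.2 Y11.0
G1 X17.7 Y15.9
G1 X13.6 Y18.9
G1 X8.4 Y18.9
G1 X4.3 Y15.9
G1 X2.8 Y11.0
G1 X4.3 Y6.1
G1 X8.4 Y3.1
G1 X13.6 Y3.1
G1 X17.7 Y6.1
G1 X19.2 Y11.0
; layer 3
G0 Z6.4
G0 X17.9 Y11.0
G1 X16.6 Y15.1
G1 X13.1 Y17.6
G1 X8.9 Y17.6
G1 X5.4 Y15.1
G1 X4.1 Y11.0
G1 X5.4 Y6.9
G1 X8.9 Y4.4
G1 X13.1 Y4.4
G1 X16.6 Y6.9
G1 X17.9 Y11.0
; layer 4
G0 Z8.5
G0 X16.5 Y11.0
G1 X15.4 Y14.2
G1 X12.7 Y16.2
G1 X9.3 Y16.2
G1 X6.5 Y14.2
G1 X5.5 Y11.0
G1 X6.5 Y7.8
G1 X9.3 Y5.8
G1 X12.7 Y5.8
G1 X15.4 Y7.8
G1 X16.5 Y11.0
; layer 5
G0 Z10.6
G0 X15.1 Y11.0
G1 X14.3 Y13.4
G1 X12.3 Y14.9
G1 X9.7 Y14.9
G1 X7.7 Y13.4
G1 X6.9 Y11.0
G1 X7.7 Y8.6
G1 X9.7 Y7.1
G1 X12.3 Y7.1
G1 X14.3 Y8.6
G1 X15.1 Y11.0
; layer 6
G0 Z12.8
G0 X13.8 Y11.0
G1 X13.2 Y12.6
G1 X11.8 Y13.6
G1 X10.2 Y13.6
G1 X8.8 Y12.6
G1 X8.2 Y11.0
G1 X8.8 Y9.4
G1 X10.2 Y8.4
G1 X11.8 Y8.4
G1 X13.2 Y9.4
G1 X13.8 Y11.0
; layer 7
G0 Z14.9
G0 X12.4 Y11.0
G1 X12.1 Y11.8
G1 X11.4 Y12.3
G1 X10.6 Y12.3
G1 X9.9 Y11.8
G1 X9.6 Y11.0
G1 X9.9 Y10.2
G1 X10.6 Y9.7
G1 X11.4 Y9.7
G1 X12.1 Y10.2
G1 X12.4 Y11.0
M2 ; end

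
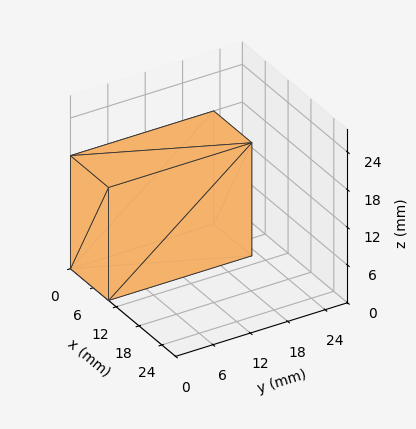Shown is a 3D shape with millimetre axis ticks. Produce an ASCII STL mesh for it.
Reading the render: the shape is a rectangular box, roughly 10 × 23 mm footprint and 18 mm tall (dimensions read to the nearest mm from the axis ticks). For the STL, each face is triangulated and given an outward normal.

solid part
  facet normal 0.0000 0.0000 -1.0000
    outer loop
      vertex 10.00 23.00 0.00
      vertex 10.00 0.00 0.00
      vertex 0.00 0.00 0.00
    endloop
  endfacet
  facet normal 0.0000 0.0000 -1.0000
    outer loop
      vertex 0.00 23.00 0.00
      vertex 10.00 23.00 0.00
      vertex 0.00 0.00 0.00
    endloop
  endfacet
  facet normal 0.0000 0.0000 1.0000
    outer loop
      vertex 0.00 0.00 18.00
      vertex 10.00 0.00 18.00
      vertex 10.00 23.00 18.00
    endloop
  endfacet
  facet normal 0.0000 0.0000 1.0000
    outer loop
      vertex 0.00 0.00 18.00
      vertex 10.00 23.00 18.00
      vertex 0.00 23.00 18.00
    endloop
  endfacet
  facet normal 0.0000 -1.0000 0.0000
    outer loop
      vertex 0.00 0.00 0.00
      vertex 10.00 0.00 0.00
      vertex 10.00 0.00 18.00
    endloop
  endfacet
  facet normal 0.0000 -1.0000 0.0000
    outer loop
      vertex 0.00 0.00 0.00
      vertex 10.00 0.00 18.00
      vertex 0.00 0.00 18.00
    endloop
  endfacet
  facet normal 0.0000 1.0000 0.0000
    outer loop
      vertex 10.00 23.00 18.00
      vertex 10.00 23.00 0.00
      vertex 0.00 23.00 0.00
    endloop
  endfacet
  facet normal 0.0000 1.0000 0.0000
    outer loop
      vertex 0.00 23.00 18.00
      vertex 10.00 23.00 18.00
      vertex 0.00 23.00 0.00
    endloop
  endfacet
  facet normal -1.0000 0.0000 0.0000
    outer loop
      vertex 0.00 23.00 18.00
      vertex 0.00 23.00 0.00
      vertex 0.00 0.00 0.00
    endloop
  endfacet
  facet normal -1.0000 0.0000 0.0000
    outer loop
      vertex 0.00 0.00 18.00
      vertex 0.00 23.00 18.00
      vertex 0.00 0.00 0.00
    endloop
  endfacet
  facet normal 1.0000 0.0000 0.0000
    outer loop
      vertex 10.00 0.00 0.00
      vertex 10.00 23.00 0.00
      vertex 10.00 23.00 18.00
    endloop
  endfacet
  facet normal 1.0000 0.0000 0.0000
    outer loop
      vertex 10.00 0.00 0.00
      vertex 10.00 23.00 18.00
      vertex 10.00 0.00 18.00
    endloop
  endfacet
endsolid part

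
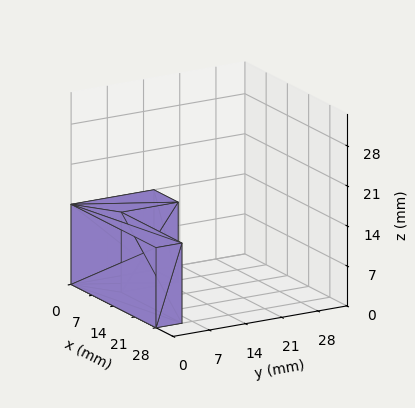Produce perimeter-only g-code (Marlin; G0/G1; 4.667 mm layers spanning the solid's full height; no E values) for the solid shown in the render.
Reading the render: the shape is an L-shaped prism: outer 28 × 16 mm, arm thicknesses ≈ 5 mm (horizontal) and 8 mm (vertical), extruded 14 mm in z (dimensions read to the nearest mm from the axis ticks). For the g-code, the solid's height is divided into equal slices at the stated Δz and each level perimeter traced with G1 moves after a G0 lift.

; perimeter-only toolpath
G21 ; units = mm
G90 ; absolute positioning
G28 ; home
; layer 1
G0 Z4.667
G0 X0.000 Y0.000
G1 X28.000 Y0.000
G1 X28.000 Y5.000
G1 X8.000 Y5.000
G1 X8.000 Y16.000
G1 X0.000 Y16.000
G1 X0.000 Y0.000
; layer 2
G0 Z9.333
G0 X0.000 Y0.000
G1 X28.000 Y0.000
G1 X28.000 Y5.000
G1 X8.000 Y5.000
G1 X8.000 Y16.000
G1 X0.000 Y16.000
G1 X0.000 Y0.000
; layer 3
G0 Z14.000
G0 X0.000 Y0.000
G1 X28.000 Y0.000
G1 X28.000 Y5.000
G1 X8.000 Y5.000
G1 X8.000 Y16.000
G1 X0.000 Y16.000
G1 X0.000 Y0.000
M2 ; end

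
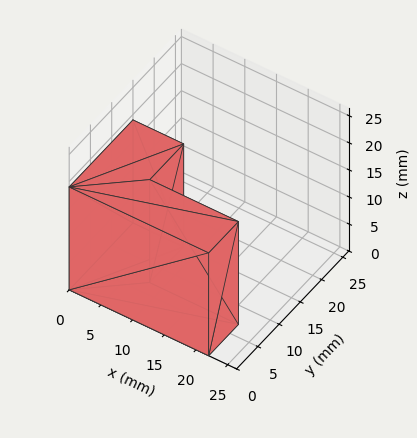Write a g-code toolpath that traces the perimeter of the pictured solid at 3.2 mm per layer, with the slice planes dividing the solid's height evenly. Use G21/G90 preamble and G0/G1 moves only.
Reading the render: the shape is an L-shaped prism: outer 22 × 15 mm, arm thicknesses ≈ 7 mm (horizontal) and 8 mm (vertical), extruded 19 mm in z (dimensions read to the nearest mm from the axis ticks). For the g-code, the solid's height is divided into equal slices at the stated Δz and each level perimeter traced with G1 moves after a G0 lift.

; perimeter-only toolpath
G21 ; units = mm
G90 ; absolute positioning
G28 ; home
; layer 1
G0 Z3.2
G0 X0.0 Y0.0
G1 X22.0 Y0.0
G1 X22.0 Y7.0
G1 X8.0 Y7.0
G1 X8.0 Y15.0
G1 X0.0 Y15.0
G1 X0.0 Y0.0
; layer 2
G0 Z6.3
G0 X0.0 Y0.0
G1 X22.0 Y0.0
G1 X22.0 Y7.0
G1 X8.0 Y7.0
G1 X8.0 Y15.0
G1 X0.0 Y15.0
G1 X0.0 Y0.0
; layer 3
G0 Z9.5
G0 X0.0 Y0.0
G1 X22.0 Y0.0
G1 X22.0 Y7.0
G1 X8.0 Y7.0
G1 X8.0 Y15.0
G1 X0.0 Y15.0
G1 X0.0 Y0.0
; layer 4
G0 Z12.7
G0 X0.0 Y0.0
G1 X22.0 Y0.0
G1 X22.0 Y7.0
G1 X8.0 Y7.0
G1 X8.0 Y15.0
G1 X0.0 Y15.0
G1 X0.0 Y0.0
; layer 5
G0 Z15.8
G0 X0.0 Y0.0
G1 X22.0 Y0.0
G1 X22.0 Y7.0
G1 X8.0 Y7.0
G1 X8.0 Y15.0
G1 X0.0 Y15.0
G1 X0.0 Y0.0
; layer 6
G0 Z19.0
G0 X0.0 Y0.0
G1 X22.0 Y0.0
G1 X22.0 Y7.0
G1 X8.0 Y7.0
G1 X8.0 Y15.0
G1 X0.0 Y15.0
G1 X0.0 Y0.0
M2 ; end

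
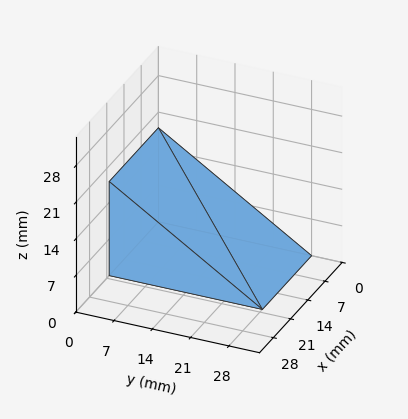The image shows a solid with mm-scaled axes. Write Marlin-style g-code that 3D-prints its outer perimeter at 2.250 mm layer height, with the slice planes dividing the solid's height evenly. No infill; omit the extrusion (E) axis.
Reading the render: the shape is a wedge (ramp): 20 × 28 mm base, rising to 18 mm along the y=0 edge and sloping linearly to z=0 at y=28 (dimensions read to the nearest mm from the axis ticks). For the g-code, the solid's height is divided into equal slices at the stated Δz and each level perimeter traced with G1 moves after a G0 lift.

; perimeter-only toolpath
G21 ; units = mm
G90 ; absolute positioning
G28 ; home
; layer 1
G0 Z2.250
G0 X0.000 Y0.000
G1 X20.000 Y0.000
G1 X20.000 Y24.500
G1 X0.000 Y24.500
G1 X0.000 Y0.000
; layer 2
G0 Z4.500
G0 X0.000 Y0.000
G1 X20.000 Y0.000
G1 X20.000 Y21.000
G1 X0.000 Y21.000
G1 X0.000 Y0.000
; layer 3
G0 Z6.750
G0 X0.000 Y0.000
G1 X20.000 Y0.000
G1 X20.000 Y17.500
G1 X0.000 Y17.500
G1 X0.000 Y0.000
; layer 4
G0 Z9.000
G0 X0.000 Y0.000
G1 X20.000 Y0.000
G1 X20.000 Y14.000
G1 X0.000 Y14.000
G1 X0.000 Y0.000
; layer 5
G0 Z11.250
G0 X0.000 Y0.000
G1 X20.000 Y0.000
G1 X20.000 Y10.500
G1 X0.000 Y10.500
G1 X0.000 Y0.000
; layer 6
G0 Z13.500
G0 X0.000 Y0.000
G1 X20.000 Y0.000
G1 X20.000 Y7.000
G1 X0.000 Y7.000
G1 X0.000 Y0.000
; layer 7
G0 Z15.750
G0 X0.000 Y0.000
G1 X20.000 Y0.000
G1 X20.000 Y3.500
G1 X0.000 Y3.500
G1 X0.000 Y0.000
M2 ; end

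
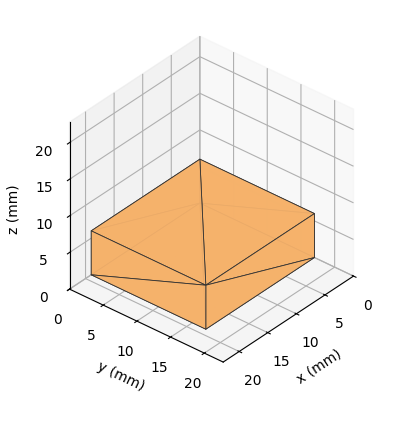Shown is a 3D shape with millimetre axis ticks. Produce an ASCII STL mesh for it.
Reading the render: the shape is a rectangular box, roughly 19 × 17 mm footprint and 6 mm tall (dimensions read to the nearest mm from the axis ticks). For the STL, each face is triangulated and given an outward normal.

solid part
  facet normal 0.0000 0.0000 -1.0000
    outer loop
      vertex 19.000 17.000 0.000
      vertex 19.000 0.000 0.000
      vertex 0.000 0.000 0.000
    endloop
  endfacet
  facet normal 0.0000 0.0000 -1.0000
    outer loop
      vertex 0.000 17.000 0.000
      vertex 19.000 17.000 0.000
      vertex 0.000 0.000 0.000
    endloop
  endfacet
  facet normal 0.0000 0.0000 1.0000
    outer loop
      vertex 0.000 0.000 6.000
      vertex 19.000 0.000 6.000
      vertex 19.000 17.000 6.000
    endloop
  endfacet
  facet normal 0.0000 0.0000 1.0000
    outer loop
      vertex 0.000 0.000 6.000
      vertex 19.000 17.000 6.000
      vertex 0.000 17.000 6.000
    endloop
  endfacet
  facet normal 0.0000 -1.0000 0.0000
    outer loop
      vertex 0.000 0.000 0.000
      vertex 19.000 0.000 0.000
      vertex 19.000 0.000 6.000
    endloop
  endfacet
  facet normal 0.0000 -1.0000 0.0000
    outer loop
      vertex 0.000 0.000 0.000
      vertex 19.000 0.000 6.000
      vertex 0.000 0.000 6.000
    endloop
  endfacet
  facet normal 0.0000 1.0000 0.0000
    outer loop
      vertex 19.000 17.000 6.000
      vertex 19.000 17.000 0.000
      vertex 0.000 17.000 0.000
    endloop
  endfacet
  facet normal 0.0000 1.0000 0.0000
    outer loop
      vertex 0.000 17.000 6.000
      vertex 19.000 17.000 6.000
      vertex 0.000 17.000 0.000
    endloop
  endfacet
  facet normal -1.0000 0.0000 0.0000
    outer loop
      vertex 0.000 17.000 6.000
      vertex 0.000 17.000 0.000
      vertex 0.000 0.000 0.000
    endloop
  endfacet
  facet normal -1.0000 0.0000 0.0000
    outer loop
      vertex 0.000 0.000 6.000
      vertex 0.000 17.000 6.000
      vertex 0.000 0.000 0.000
    endloop
  endfacet
  facet normal 1.0000 0.0000 0.0000
    outer loop
      vertex 19.000 0.000 0.000
      vertex 19.000 17.000 0.000
      vertex 19.000 17.000 6.000
    endloop
  endfacet
  facet normal 1.0000 0.0000 0.0000
    outer loop
      vertex 19.000 0.000 0.000
      vertex 19.000 17.000 6.000
      vertex 19.000 0.000 6.000
    endloop
  endfacet
endsolid part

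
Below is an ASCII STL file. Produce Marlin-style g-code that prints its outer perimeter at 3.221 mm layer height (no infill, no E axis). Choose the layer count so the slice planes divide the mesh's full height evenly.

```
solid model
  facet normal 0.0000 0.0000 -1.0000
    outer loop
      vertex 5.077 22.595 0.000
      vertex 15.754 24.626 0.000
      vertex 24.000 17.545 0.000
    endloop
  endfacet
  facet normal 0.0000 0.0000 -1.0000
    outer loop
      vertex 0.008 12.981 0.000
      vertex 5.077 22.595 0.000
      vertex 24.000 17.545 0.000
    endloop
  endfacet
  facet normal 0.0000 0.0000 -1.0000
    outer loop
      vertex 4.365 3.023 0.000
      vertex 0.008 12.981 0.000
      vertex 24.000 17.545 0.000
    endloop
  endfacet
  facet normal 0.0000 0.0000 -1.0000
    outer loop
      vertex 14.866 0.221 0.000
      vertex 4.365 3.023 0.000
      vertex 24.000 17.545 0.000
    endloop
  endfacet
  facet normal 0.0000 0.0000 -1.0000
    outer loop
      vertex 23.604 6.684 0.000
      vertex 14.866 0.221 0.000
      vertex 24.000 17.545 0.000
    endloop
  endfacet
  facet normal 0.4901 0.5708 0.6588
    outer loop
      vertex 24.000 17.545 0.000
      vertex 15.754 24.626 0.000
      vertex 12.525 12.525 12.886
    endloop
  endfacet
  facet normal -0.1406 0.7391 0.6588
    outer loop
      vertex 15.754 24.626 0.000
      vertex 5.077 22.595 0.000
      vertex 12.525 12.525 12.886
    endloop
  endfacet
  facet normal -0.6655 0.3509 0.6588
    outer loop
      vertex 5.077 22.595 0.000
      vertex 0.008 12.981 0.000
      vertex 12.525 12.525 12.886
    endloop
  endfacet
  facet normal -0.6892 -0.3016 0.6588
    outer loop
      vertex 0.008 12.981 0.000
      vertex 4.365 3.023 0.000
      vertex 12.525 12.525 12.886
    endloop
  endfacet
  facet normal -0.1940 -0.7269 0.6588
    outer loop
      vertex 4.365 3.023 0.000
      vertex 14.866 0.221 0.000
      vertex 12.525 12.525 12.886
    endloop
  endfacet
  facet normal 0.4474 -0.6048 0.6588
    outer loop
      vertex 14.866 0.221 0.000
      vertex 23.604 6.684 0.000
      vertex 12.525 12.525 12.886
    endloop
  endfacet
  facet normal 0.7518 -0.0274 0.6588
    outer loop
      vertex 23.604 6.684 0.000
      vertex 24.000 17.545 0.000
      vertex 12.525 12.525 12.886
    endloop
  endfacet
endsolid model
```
; perimeter-only toolpath
G21 ; units = mm
G90 ; absolute positioning
G28 ; home
; layer 1
G0 Z3.221
G0 X21.131 Y16.290
G1 X14.947 Y21.601
G1 X6.939 Y20.078
G1 X3.137 Y12.867
G1 X6.405 Y5.399
G1 X14.281 Y3.297
G1 X20.834 Y8.144
G1 X21.131 Y16.290
; layer 2
G0 Z6.443
G0 X18.262 Y15.035
G1 X14.139 Y18.576
G1 X8.801 Y17.560
G1 X6.266 Y12.753
G1 X8.445 Y7.774
G1 X13.695 Y6.373
G1 X18.064 Y9.604
G1 X18.262 Y15.035
; layer 3
G0 Z9.665
G0 X15.394 Y13.780
G1 X13.332 Y15.550
G1 X10.663 Y15.043
G1 X9.396 Y12.639
G1 X10.485 Y10.150
G1 X13.110 Y9.449
G1 X15.295 Y11.065
G1 X15.394 Y13.780
M2 ; end

The solid is a regular 7-sided pyramid, base circumscribed radius ≈ 12.5 mm, apex at z ≈ 12.9 mm. Slicing at Δz = 3.221 mm — 4 equal slices spanning the solid's height, so layer i sits at z = i·h/4 — gives 3 non-empty perimeters. Each is a 7-segment closed polygon; G0 lifts to the layer z and rapids to the start vertex, then G1 traces the edges. The cross-section shrinks linearly with z (the slice at the apex is degenerate and omitted).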